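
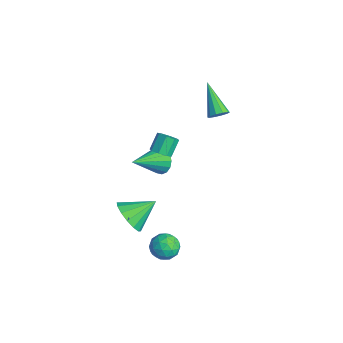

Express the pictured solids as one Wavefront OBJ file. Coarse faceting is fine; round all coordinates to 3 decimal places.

v -0.954 -1.392 -4.385
v 0.085 -1.254 -4.72
v -0.866 0.112 -3.495
v -0.233 -1 -5.118
v -0.744 -0.85 -5.32
v -1.311 -0.846 -5.271
v -1.783 -0.988 -4.985
v -2.032 -1.239 -4.539
v -1.992 -1.53 -4.051
v -1.674 -1.784 -3.653
v -1.163 -1.933 -3.451
v -0.596 -1.937 -3.5
v -0.124 -1.795 -3.786
v 0.125 -1.545 -4.232
v -1.405 3.857 2.082
v -1.082 3.566 2.496
v -3.075 3.903 3.418
v -1.031 3.93 2.546
v -1.124 4.266 2.419
v -1.323 4.446 2.163
v -1.554 4.401 1.876
v -1.727 4.148 1.668
v -1.778 3.784 1.618
v -1.685 3.448 1.745
v -1.486 3.268 2
v -1.255 3.313 2.287
v 2.044 -0.497 -3.306
v 2.62 0.011 -3.674
v 2.2 -1.411 -4.326
v 2.776 -0.903 -4.694
v 2.96 -1.294 -3.96
v 2.863 -0.729 -3.329
v 1.957 -0.671 -4.671
v 1.86 -0.106 -4.04
v 2.566 -0.096 -4.517
v 3.186 -0.481 -4.078
v 1.634 -0.919 -3.922
v 2.254 -1.304 -3.483
v 2.318 -0.163 -3.401
v 2.502 -1.237 -4.599
v 2.609 -1.467 -4.168
v 2.948 -1.168 -4.384
v 2.461 -0.598 -3.198
v 2.8 -0.299 -3.414
v 2.999 -1.066 -3.582
v 2.02 -1.101 -4.586
v 2.359 -0.802 -4.802
v 1.872 -0.232 -3.616
v 2.211 0.067 -3.832
v 1.821 -0.334 -4.418
v 2.625 0.073 -4.112
v 2.717 -0.464 -4.712
v 2.235 -0.328 -4.698
v 2.179 0.004 -4.328
v 2.99 -0.153 -3.854
v 3.081 -0.69 -4.453
v 3.189 -0.92 -4.022
v 3.133 -0.588 -3.651
v 2.958 -0.216 -4.349
v 1.739 -0.71 -3.547
v 1.83 -1.247 -4.146
v 1.687 -0.812 -4.349
v 1.631 -0.48 -3.978
v 2.103 -0.936 -3.288
v 2.195 -1.473 -3.888
v 2.641 -1.404 -3.672
v 2.585 -1.072 -3.302
v 1.862 -1.184 -3.651
v -0.924 0.411 0.499
v -0.364 0.54 0.703
v -0.796 1.139 1.506
v -1.356 1.009 1.301
v -0.516 0.851 0.39
v -0.948 1.449 1.192
v -0.907 0.904 0.14
v -1.339 1.502 0.943
v -1.308 0.668 0.101
v -1.74 1.267 0.903
v -1.484 0.281 0.294
v -1.916 0.88 1.097
v -1.332 -0.029 0.608
v -1.764 0.569 1.41
v -0.941 -0.082 0.857
v -1.373 0.516 1.66
v -0.54 0.153 0.897
v -0.972 0.752 1.699
v -4.056 1.626 -3.348
v -3.441 1.469 -3.986
v -3.644 -0.166 -2.512
v -3.218 1.666 -3.675
v -3.188 1.854 -3.288
v -3.356 1.989 -2.915
v -3.685 2.041 -2.642
v -4.098 1.998 -2.53
v -4.503 1.87 -2.606
v -4.804 1.686 -2.852
v -4.935 1.488 -3.211
v -4.864 1.321 -3.602
v -4.608 1.225 -3.935
v -4.226 1.22 -4.134
v -3.805 1.308 -4.152
f 2 1 4
f 2 4 3
f 4 1 5
f 4 5 3
f 5 1 6
f 5 6 3
f 6 1 7
f 6 7 3
f 7 1 8
f 7 8 3
f 8 1 9
f 8 9 3
f 9 1 10
f 9 10 3
f 10 1 11
f 10 11 3
f 11 1 12
f 11 12 3
f 12 1 13
f 12 13 3
f 13 1 14
f 13 14 3
f 14 1 2
f 14 2 3
f 16 15 18
f 16 18 17
f 18 15 19
f 18 19 17
f 19 15 20
f 19 20 17
f 20 15 21
f 20 21 17
f 21 15 22
f 21 22 17
f 22 15 23
f 22 23 17
f 23 15 24
f 23 24 17
f 24 15 25
f 24 25 17
f 25 15 26
f 25 26 17
f 26 15 16
f 26 16 17
f 27 64 43
f 64 38 67
f 43 67 32
f 64 67 43
f 27 43 39
f 43 32 44
f 39 44 28
f 43 44 39
f 27 39 48
f 39 28 49
f 48 49 34
f 39 49 48
f 27 48 60
f 48 34 63
f 60 63 37
f 48 63 60
f 27 60 64
f 60 37 68
f 64 68 38
f 60 68 64
f 28 44 55
f 44 32 58
f 55 58 36
f 44 58 55
f 32 67 45
f 67 38 66
f 45 66 31
f 67 66 45
f 38 68 65
f 68 37 61
f 65 61 29
f 68 61 65
f 37 63 62
f 63 34 50
f 62 50 33
f 63 50 62
f 34 49 54
f 49 28 51
f 54 51 35
f 49 51 54
f 30 56 42
f 56 36 57
f 42 57 31
f 56 57 42
f 30 42 40
f 42 31 41
f 40 41 29
f 42 41 40
f 30 40 47
f 40 29 46
f 47 46 33
f 40 46 47
f 30 47 52
f 47 33 53
f 52 53 35
f 47 53 52
f 30 52 56
f 52 35 59
f 56 59 36
f 52 59 56
f 31 57 45
f 57 36 58
f 45 58 32
f 57 58 45
f 29 41 65
f 41 31 66
f 65 66 38
f 41 66 65
f 33 46 62
f 46 29 61
f 62 61 37
f 46 61 62
f 35 53 54
f 53 33 50
f 54 50 34
f 53 50 54
f 36 59 55
f 59 35 51
f 55 51 28
f 59 51 55
f 70 69 73
f 70 73 71
f 71 73 74
f 71 74 72
f 73 69 75
f 73 75 74
f 74 75 76
f 74 76 72
f 75 69 77
f 75 77 76
f 76 77 78
f 76 78 72
f 77 69 79
f 77 79 78
f 78 79 80
f 78 80 72
f 79 69 81
f 79 81 80
f 80 81 82
f 80 82 72
f 81 69 83
f 81 83 82
f 82 83 84
f 82 84 72
f 83 69 85
f 83 85 84
f 84 85 86
f 84 86 72
f 85 69 70
f 85 70 86
f 86 70 71
f 86 71 72
f 88 87 90
f 88 90 89
f 90 87 91
f 90 91 89
f 91 87 92
f 91 92 89
f 92 87 93
f 92 93 89
f 93 87 94
f 93 94 89
f 94 87 95
f 94 95 89
f 95 87 96
f 95 96 89
f 96 87 97
f 96 97 89
f 97 87 98
f 97 98 89
f 98 87 99
f 98 99 89
f 99 87 100
f 99 100 89
f 100 87 101
f 100 101 89
f 101 87 88
f 101 88 89



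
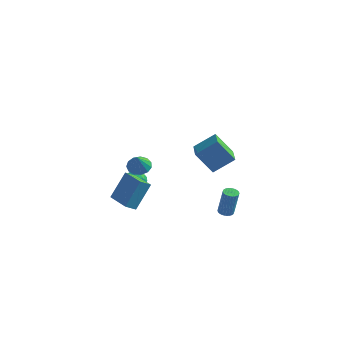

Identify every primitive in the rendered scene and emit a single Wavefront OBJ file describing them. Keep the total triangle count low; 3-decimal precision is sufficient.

v -3.338 1.639 -1.492
v -2.625 1.46 -1.78
v -3.062 0.901 -0.348
v -2.575 1.837 -1.549
v -2.768 2.151 -1.299
v -3.142 2.303 -1.111
v -3.578 2.244 -1.044
v -3.938 1.993 -1.119
v -4.107 1.63 -1.313
v -4.033 1.269 -1.563
v -3.737 1.027 -1.791
v -3.315 0.978 -1.924
v -2.9 1.14 -1.92
v 2.883 1.126 -3.575
v 3.372 1.155 -3.674
v 3.746 1.084 -1.843
v 3.257 1.054 -1.745
v 3.325 1.344 -3.657
v 3.7 1.272 -1.827
v 3.211 1.499 -3.628
v 3.585 1.428 -1.797
v 3.047 1.598 -3.591
v 3.421 1.526 -1.76
v 2.858 1.624 -3.551
v 3.232 1.553 -1.72
v 2.673 1.575 -3.515
v 3.047 1.504 -1.684
v 2.519 1.457 -3.488
v 2.893 1.386 -1.657
v 2.421 1.289 -3.475
v 2.795 1.218 -1.644
v 2.394 1.096 -3.477
v 2.768 1.025 -1.646
v 2.44 0.908 -3.493
v 2.815 0.836 -1.663
v 2.555 0.752 -3.523
v 2.929 0.681 -1.692
v 2.719 0.654 -3.56
v 3.093 0.582 -1.729
v 2.908 0.627 -3.6
v 3.282 0.556 -1.769
v 3.093 0.676 -3.636
v 3.467 0.605 -1.805
v 3.247 0.794 -3.663
v 3.621 0.723 -1.832
v 3.345 0.962 -3.676
v 3.719 0.891 -1.845
v 4.296 -3.442 2.522
v 3.309 -3.74 3.861
v 3.404 -1.923 2.203
v 2.418 -2.221 3.542
v 5.302 -2.659 3.438
v 4.316 -2.957 4.777
v 4.411 -1.14 3.119
v 3.424 -1.438 4.458
v -3.5 2.406 -3.82
v -3.177 1.961 -3.241
v -4.643 2.359 -3.219
v -4.32 1.914 -2.64
v -4.113 2.681 -2.716
v -3.406 2.711 -3.087
v -4.414 1.609 -3.373
v -3.707 1.639 -3.744
v -3.742 1.468 -2.964
v -3.556 2.131 -2.558
v -4.264 2.189 -3.902
v -4.078 2.852 -3.496
v -3.238 2.188 -3.583
v -4.582 2.132 -2.877
v -4.46 2.584 -2.921
v -4.27 2.322 -2.581
v -3.372 2.628 -3.493
v -3.183 2.366 -3.153
v -3.733 2.79 -2.844
v -4.637 1.954 -3.307
v -4.448 1.692 -2.967
v -3.55 1.998 -3.879
v -3.36 1.736 -3.539
v -4.087 1.53 -3.616
v -3.38 1.636 -3.08
v -4.052 1.608 -2.727
v -4.107 1.43 -3.158
v -3.692 1.447 -3.376
v -3.271 2.026 -2.842
v -3.943 1.998 -2.488
v -3.821 2.449 -2.533
v -3.405 2.466 -2.751
v -3.603 1.736 -2.679
v -3.877 2.322 -3.972
v -4.549 2.294 -3.618
v -4.415 1.854 -3.709
v -3.999 1.871 -3.927
v -3.768 2.712 -3.733
v -4.44 2.684 -3.38
v -4.128 2.873 -3.084
v -3.713 2.89 -3.302
v -4.217 2.584 -3.781
v -4.258 -0.332 -3.527
v -3.788 0.703 -1.761
v -3.848 0.228 -3.964
v -3.377 1.262 -2.199
v -2.603 -1.402 -3.341
v -2.132 -0.368 -1.576
v -2.192 -0.843 -3.779
v -1.722 0.192 -2.013
f 2 1 4
f 2 4 3
f 4 1 5
f 4 5 3
f 5 1 6
f 5 6 3
f 6 1 7
f 6 7 3
f 7 1 8
f 7 8 3
f 8 1 9
f 8 9 3
f 9 1 10
f 9 10 3
f 10 1 11
f 10 11 3
f 11 1 12
f 11 12 3
f 12 1 13
f 12 13 3
f 13 1 2
f 13 2 3
f 15 14 18
f 15 18 16
f 16 18 19
f 16 19 17
f 18 14 20
f 18 20 19
f 19 20 21
f 19 21 17
f 20 14 22
f 20 22 21
f 21 22 23
f 21 23 17
f 22 14 24
f 22 24 23
f 23 24 25
f 23 25 17
f 24 14 26
f 24 26 25
f 25 26 27
f 25 27 17
f 26 14 28
f 26 28 27
f 27 28 29
f 27 29 17
f 28 14 30
f 28 30 29
f 29 30 31
f 29 31 17
f 30 14 32
f 30 32 31
f 31 32 33
f 31 33 17
f 32 14 34
f 32 34 33
f 33 34 35
f 33 35 17
f 34 14 36
f 34 36 35
f 35 36 37
f 35 37 17
f 36 14 38
f 36 38 37
f 37 38 39
f 37 39 17
f 38 14 40
f 38 40 39
f 39 40 41
f 39 41 17
f 40 14 42
f 40 42 41
f 41 42 43
f 41 43 17
f 42 14 44
f 42 44 43
f 43 44 45
f 43 45 17
f 44 14 46
f 44 46 45
f 45 46 47
f 45 47 17
f 46 14 15
f 46 15 47
f 47 15 16
f 47 16 17
f 49 51 48
f 52 49 48
f 48 51 50
f 50 52 48
f 49 55 51
f 53 49 52
f 53 55 49
f 51 55 50
f 54 52 50
f 50 55 54
f 54 53 52
f 55 53 54
f 56 93 72
f 93 67 96
f 72 96 61
f 93 96 72
f 56 72 68
f 72 61 73
f 68 73 57
f 72 73 68
f 56 68 77
f 68 57 78
f 77 78 63
f 68 78 77
f 56 77 89
f 77 63 92
f 89 92 66
f 77 92 89
f 56 89 93
f 89 66 97
f 93 97 67
f 89 97 93
f 57 73 84
f 73 61 87
f 84 87 65
f 73 87 84
f 61 96 74
f 96 67 95
f 74 95 60
f 96 95 74
f 67 97 94
f 97 66 90
f 94 90 58
f 97 90 94
f 66 92 91
f 92 63 79
f 91 79 62
f 92 79 91
f 63 78 83
f 78 57 80
f 83 80 64
f 78 80 83
f 59 85 71
f 85 65 86
f 71 86 60
f 85 86 71
f 59 71 69
f 71 60 70
f 69 70 58
f 71 70 69
f 59 69 76
f 69 58 75
f 76 75 62
f 69 75 76
f 59 76 81
f 76 62 82
f 81 82 64
f 76 82 81
f 59 81 85
f 81 64 88
f 85 88 65
f 81 88 85
f 60 86 74
f 86 65 87
f 74 87 61
f 86 87 74
f 58 70 94
f 70 60 95
f 94 95 67
f 70 95 94
f 62 75 91
f 75 58 90
f 91 90 66
f 75 90 91
f 64 82 83
f 82 62 79
f 83 79 63
f 82 79 83
f 65 88 84
f 88 64 80
f 84 80 57
f 88 80 84
f 99 101 98
f 102 99 98
f 98 101 100
f 100 102 98
f 99 105 101
f 103 99 102
f 103 105 99
f 101 105 100
f 104 102 100
f 100 105 104
f 104 103 102
f 105 103 104



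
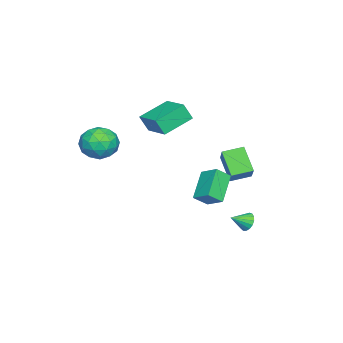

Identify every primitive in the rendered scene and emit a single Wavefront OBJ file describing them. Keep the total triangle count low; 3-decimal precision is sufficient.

v -3.807 2.173 -1.986
v -4.683 1.261 -0.581
v -4.528 3.292 -1.708
v -5.404 2.38 -0.304
v -2.416 2.76 -0.736
v -3.292 1.848 0.668
v -3.137 3.879 -0.459
v -4.013 2.967 0.946
v -1.993 3.908 -4.161
v -1.654 3.791 -4.75
v -1.287 3.132 -3.599
v -1.488 4.041 -4.612
v -1.439 4.261 -4.37
v -1.517 4.4 -4.081
v -1.703 4.426 -3.81
v -1.957 4.333 -3.619
v -2.218 4.143 -3.552
v -2.428 3.899 -3.625
v -2.539 3.657 -3.821
v -2.524 3.472 -4.094
v -2.388 3.387 -4.383
v -2.162 3.421 -4.621
v -1.896 3.567 -4.753
v -3.055 -0.924 3.394
v -2.867 -1.416 4.494
v -1.85 0.565 3.853
v -1.661 0.073 4.953
v -1.419 -2.013 2.627
v -1.23 -2.505 3.727
v -0.213 -0.524 3.086
v -0.025 -1.016 4.186
v 1.964 -2.562 2.393
v 2.616 -2.677 3.43
v 1.624 -4.523 2.39
v 2.276 -4.638 3.427
v 1.188 -4.064 3.444
v 1.398 -2.852 3.446
v 2.842 -4.348 2.374
v 3.052 -3.136 2.376
v 3.158 -3.781 3.418
v 2.136 -3.605 4.08
v 2.104 -3.595 1.74
v 1.082 -3.419 2.402
v 2.32 -2.447 2.912
v 1.92 -4.753 2.908
v 1.281 -4.415 2.918
v 1.664 -4.483 3.528
v 1.604 -2.55 2.921
v 1.987 -2.617 3.531
v 1.148 -3.433 3.539
v 2.253 -4.583 2.289
v 2.636 -4.65 2.899
v 2.576 -2.717 2.292
v 2.959 -2.785 2.902
v 3.092 -3.767 2.281
v 3.022 -3.163 3.515
v 2.822 -4.316 3.513
v 3.155 -4.146 2.894
v 3.278 -3.434 2.895
v 2.421 -3.06 3.903
v 2.221 -4.213 3.902
v 1.582 -3.875 3.912
v 1.705 -3.163 3.913
v 2.74 -3.709 3.896
v 2.019 -2.987 1.918
v 1.819 -4.14 1.917
v 2.535 -4.037 1.907
v 2.658 -3.325 1.908
v 1.418 -2.884 2.307
v 1.218 -4.037 2.305
v 0.962 -3.766 2.925
v 1.085 -3.054 2.926
v 1.5 -3.491 1.924
v -1.877 1.098 -0.477
v -1.438 2.186 0.172
v -2.48 1.768 -1.191
v -2.041 2.855 -0.543
v -0.219 1.205 -1.777
v 0.22 2.292 -1.129
v -0.822 1.874 -2.492
v -0.383 2.962 -1.843
f 2 4 1
f 5 2 1
f 1 4 3
f 3 5 1
f 2 8 4
f 6 2 5
f 6 8 2
f 4 8 3
f 7 5 3
f 3 8 7
f 7 6 5
f 8 6 7
f 10 9 12
f 10 12 11
f 12 9 13
f 12 13 11
f 13 9 14
f 13 14 11
f 14 9 15
f 14 15 11
f 15 9 16
f 15 16 11
f 16 9 17
f 16 17 11
f 17 9 18
f 17 18 11
f 18 9 19
f 18 19 11
f 19 9 20
f 19 20 11
f 20 9 21
f 20 21 11
f 21 9 22
f 21 22 11
f 22 9 23
f 22 23 11
f 23 9 10
f 23 10 11
f 25 27 24
f 28 25 24
f 24 27 26
f 26 28 24
f 25 31 27
f 29 25 28
f 29 31 25
f 27 31 26
f 30 28 26
f 26 31 30
f 30 29 28
f 31 29 30
f 32 69 48
f 69 43 72
f 48 72 37
f 69 72 48
f 32 48 44
f 48 37 49
f 44 49 33
f 48 49 44
f 32 44 53
f 44 33 54
f 53 54 39
f 44 54 53
f 32 53 65
f 53 39 68
f 65 68 42
f 53 68 65
f 32 65 69
f 65 42 73
f 69 73 43
f 65 73 69
f 33 49 60
f 49 37 63
f 60 63 41
f 49 63 60
f 37 72 50
f 72 43 71
f 50 71 36
f 72 71 50
f 43 73 70
f 73 42 66
f 70 66 34
f 73 66 70
f 42 68 67
f 68 39 55
f 67 55 38
f 68 55 67
f 39 54 59
f 54 33 56
f 59 56 40
f 54 56 59
f 35 61 47
f 61 41 62
f 47 62 36
f 61 62 47
f 35 47 45
f 47 36 46
f 45 46 34
f 47 46 45
f 35 45 52
f 45 34 51
f 52 51 38
f 45 51 52
f 35 52 57
f 52 38 58
f 57 58 40
f 52 58 57
f 35 57 61
f 57 40 64
f 61 64 41
f 57 64 61
f 36 62 50
f 62 41 63
f 50 63 37
f 62 63 50
f 34 46 70
f 46 36 71
f 70 71 43
f 46 71 70
f 38 51 67
f 51 34 66
f 67 66 42
f 51 66 67
f 40 58 59
f 58 38 55
f 59 55 39
f 58 55 59
f 41 64 60
f 64 40 56
f 60 56 33
f 64 56 60
f 75 77 74
f 78 75 74
f 74 77 76
f 76 78 74
f 75 81 77
f 79 75 78
f 79 81 75
f 77 81 76
f 80 78 76
f 76 81 80
f 80 79 78
f 81 79 80



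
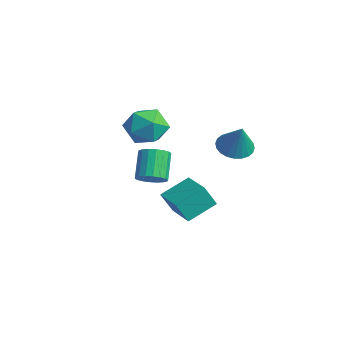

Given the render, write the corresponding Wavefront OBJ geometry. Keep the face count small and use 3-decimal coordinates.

v -0.99 1.089 -3.694
v -1.151 0.513 -2.529
v -1.006 2.605 -2.947
v -1.167 2.029 -1.782
v 0.707 1.011 -3.498
v 0.546 0.435 -2.333
v 0.691 2.527 -2.751
v 0.53 1.951 -1.586
v -0.279 0.104 3.02
v 0.323 -0.321 2.128
v 0.057 -1.459 3.992
v 0.659 -1.884 3.1
v 1.075 -0.99 3.706
v 0.867 -0.024 3.105
v -0.487 -1.756 3.015
v -0.695 -0.79 2.414
v 0.195 -1.47 2.125
v 1.16 -0.997 2.552
v -0.78 -0.783 3.568
v 0.185 -0.31 3.995
v -1.531 0.244 -1.603
v -0.88 0.366 -1.173
v -1.797 1.019 0.033
v -2.449 0.896 -0.397
v -0.909 0.664 -1.357
v -1.827 1.317 -0.151
v -1.062 0.879 -1.59
v -1.98 1.532 -0.384
v -1.308 0.968 -1.825
v -2.226 1.621 -0.619
v -1.598 0.914 -2.016
v -2.516 1.566 -0.811
v -1.874 0.726 -2.126
v -2.792 1.379 -0.92
v -2.083 0.443 -2.131
v -3.001 1.096 -0.926
v -2.183 0.121 -2.033
v -3.1 0.774 -0.827
v -2.153 -0.177 -1.849
v -3.071 0.476 -0.643
v -2 -0.392 -1.616
v -2.918 0.261 -0.41
v -1.754 -0.481 -1.381
v -2.672 0.172 -0.175
v -1.464 -0.426 -1.189
v -2.382 0.226 0.016
v -1.188 -0.239 -1.08
v -2.106 0.414 0.126
v -0.979 0.044 -1.074
v -1.897 0.697 0.131
v 3.182 2.017 2.487
v 3.668 1.328 2.202
v 3.938 1.943 3.953
v 3.87 1.595 2.112
v 3.967 1.927 2.078
v 3.945 2.272 2.107
v 3.807 2.579 2.194
v 3.574 2.8 2.325
v 3.281 2.901 2.481
v 2.973 2.869 2.638
v 2.697 2.706 2.772
v 2.495 2.439 2.863
v 2.397 2.107 2.897
v 2.419 1.762 2.868
v 2.558 1.455 2.781
v 2.791 1.234 2.65
v 3.084 1.132 2.494
v 3.392 1.165 2.337
f 2 4 1
f 5 2 1
f 1 4 3
f 3 5 1
f 2 8 4
f 6 2 5
f 6 8 2
f 4 8 3
f 7 5 3
f 3 8 7
f 7 6 5
f 8 6 7
f 9 20 14
f 9 14 10
f 9 10 16
f 9 16 19
f 9 19 20
f 10 14 18
f 14 20 13
f 20 19 11
f 19 16 15
f 16 10 17
f 12 18 13
f 12 13 11
f 12 11 15
f 12 15 17
f 12 17 18
f 13 18 14
f 11 13 20
f 15 11 19
f 17 15 16
f 18 17 10
f 22 21 25
f 22 25 23
f 23 25 26
f 23 26 24
f 25 21 27
f 25 27 26
f 26 27 28
f 26 28 24
f 27 21 29
f 27 29 28
f 28 29 30
f 28 30 24
f 29 21 31
f 29 31 30
f 30 31 32
f 30 32 24
f 31 21 33
f 31 33 32
f 32 33 34
f 32 34 24
f 33 21 35
f 33 35 34
f 34 35 36
f 34 36 24
f 35 21 37
f 35 37 36
f 36 37 38
f 36 38 24
f 37 21 39
f 37 39 38
f 38 39 40
f 38 40 24
f 39 21 41
f 39 41 40
f 40 41 42
f 40 42 24
f 41 21 43
f 41 43 42
f 42 43 44
f 42 44 24
f 43 21 45
f 43 45 44
f 44 45 46
f 44 46 24
f 45 21 47
f 45 47 46
f 46 47 48
f 46 48 24
f 47 21 49
f 47 49 48
f 48 49 50
f 48 50 24
f 49 21 22
f 49 22 50
f 50 22 23
f 50 23 24
f 52 51 54
f 52 54 53
f 54 51 55
f 54 55 53
f 55 51 56
f 55 56 53
f 56 51 57
f 56 57 53
f 57 51 58
f 57 58 53
f 58 51 59
f 58 59 53
f 59 51 60
f 59 60 53
f 60 51 61
f 60 61 53
f 61 51 62
f 61 62 53
f 62 51 63
f 62 63 53
f 63 51 64
f 63 64 53
f 64 51 65
f 64 65 53
f 65 51 66
f 65 66 53
f 66 51 67
f 66 67 53
f 67 51 68
f 67 68 53
f 68 51 52
f 68 52 53



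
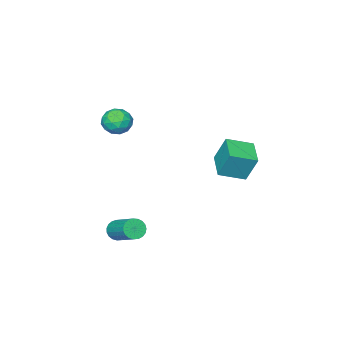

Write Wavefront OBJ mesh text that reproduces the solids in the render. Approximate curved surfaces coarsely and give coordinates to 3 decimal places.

v -2.943 0.229 -0.804
v -3.163 0.905 0.838
v -4.24 1.084 -1.33
v -4.46 1.76 0.313
v -1.9 1.56 -1.213
v -2.12 2.236 0.43
v -3.197 2.415 -1.738
v -3.417 3.091 -0.096
v 1.618 -1.579 3.601
v 2.025 -0.926 3.107
v 2.775 -2.474 3.373
v 3.182 -1.821 2.879
v 3.081 -1.714 3.782
v 2.365 -1.162 3.923
v 2.435 -2.238 2.557
v 1.719 -1.686 2.698
v 2.53 -1.334 2.462
v 2.929 -1.01 3.218
v 1.871 -2.39 3.262
v 2.27 -2.066 4.018
v 1.72 -1.174 3.374
v 3.08 -2.226 3.106
v 3.02 -2.163 3.637
v 3.26 -1.779 3.346
v 1.92 -1.313 3.853
v 2.159 -0.929 3.563
v 2.78 -1.392 3.96
v 2.641 -2.471 2.917
v 2.88 -2.087 2.627
v 1.54 -1.621 3.134
v 1.78 -1.237 2.843
v 2.02 -2.008 2.52
v 2.256 -1.03 2.704
v 2.936 -1.556 2.57
v 2.497 -1.801 2.381
v 2.076 -1.476 2.464
v 2.491 -0.84 3.149
v 3.171 -1.365 3.015
v 3.111 -1.303 3.546
v 2.691 -0.978 3.628
v 2.787 -1.079 2.77
v 1.629 -2.035 3.465
v 2.309 -2.56 3.331
v 2.109 -2.422 2.852
v 1.689 -2.097 2.934
v 1.864 -1.844 3.91
v 2.544 -2.37 3.776
v 2.724 -1.924 4.016
v 2.303 -1.599 4.099
v 2.013 -2.321 3.71
v 3.394 -0.645 -4.288
v 3.92 -0.509 -4.698
v 4.271 1.201 -3.681
v 3.746 1.065 -3.272
v 3.705 -0.384 -4.834
v 4.057 1.325 -3.817
v 3.437 -0.304 -4.876
v 3.789 1.405 -3.859
v 3.162 -0.283 -4.815
v 3.513 1.426 -3.799
v 2.926 -0.325 -4.664
v 3.278 1.385 -3.647
v 2.772 -0.422 -4.448
v 3.123 1.288 -3.431
v 2.725 -0.557 -4.204
v 3.077 1.152 -3.187
v 2.794 -0.708 -3.975
v 3.146 1.002 -2.958
v 2.967 -0.847 -3.8
v 3.318 0.862 -2.783
v 3.213 -0.952 -3.709
v 3.565 0.758 -2.692
v 3.491 -1.003 -3.719
v 3.843 0.706 -2.702
v 3.752 -0.993 -3.827
v 4.104 0.717 -2.81
v 3.951 -0.922 -4.015
v 4.303 0.787 -2.998
v 4.054 -0.803 -4.25
v 4.406 0.906 -3.233
v 4.043 -0.657 -4.492
v 4.395 1.052 -3.475
f 2 4 1
f 5 2 1
f 1 4 3
f 3 5 1
f 2 8 4
f 6 2 5
f 6 8 2
f 4 8 3
f 7 5 3
f 3 8 7
f 7 6 5
f 8 6 7
f 9 46 25
f 46 20 49
f 25 49 14
f 46 49 25
f 9 25 21
f 25 14 26
f 21 26 10
f 25 26 21
f 9 21 30
f 21 10 31
f 30 31 16
f 21 31 30
f 9 30 42
f 30 16 45
f 42 45 19
f 30 45 42
f 9 42 46
f 42 19 50
f 46 50 20
f 42 50 46
f 10 26 37
f 26 14 40
f 37 40 18
f 26 40 37
f 14 49 27
f 49 20 48
f 27 48 13
f 49 48 27
f 20 50 47
f 50 19 43
f 47 43 11
f 50 43 47
f 19 45 44
f 45 16 32
f 44 32 15
f 45 32 44
f 16 31 36
f 31 10 33
f 36 33 17
f 31 33 36
f 12 38 24
f 38 18 39
f 24 39 13
f 38 39 24
f 12 24 22
f 24 13 23
f 22 23 11
f 24 23 22
f 12 22 29
f 22 11 28
f 29 28 15
f 22 28 29
f 12 29 34
f 29 15 35
f 34 35 17
f 29 35 34
f 12 34 38
f 34 17 41
f 38 41 18
f 34 41 38
f 13 39 27
f 39 18 40
f 27 40 14
f 39 40 27
f 11 23 47
f 23 13 48
f 47 48 20
f 23 48 47
f 15 28 44
f 28 11 43
f 44 43 19
f 28 43 44
f 17 35 36
f 35 15 32
f 36 32 16
f 35 32 36
f 18 41 37
f 41 17 33
f 37 33 10
f 41 33 37
f 52 51 55
f 52 55 53
f 53 55 56
f 53 56 54
f 55 51 57
f 55 57 56
f 56 57 58
f 56 58 54
f 57 51 59
f 57 59 58
f 58 59 60
f 58 60 54
f 59 51 61
f 59 61 60
f 60 61 62
f 60 62 54
f 61 51 63
f 61 63 62
f 62 63 64
f 62 64 54
f 63 51 65
f 63 65 64
f 64 65 66
f 64 66 54
f 65 51 67
f 65 67 66
f 66 67 68
f 66 68 54
f 67 51 69
f 67 69 68
f 68 69 70
f 68 70 54
f 69 51 71
f 69 71 70
f 70 71 72
f 70 72 54
f 71 51 73
f 71 73 72
f 72 73 74
f 72 74 54
f 73 51 75
f 73 75 74
f 74 75 76
f 74 76 54
f 75 51 77
f 75 77 76
f 76 77 78
f 76 78 54
f 77 51 79
f 77 79 78
f 78 79 80
f 78 80 54
f 79 51 81
f 79 81 80
f 80 81 82
f 80 82 54
f 81 51 52
f 81 52 82
f 82 52 53
f 82 53 54



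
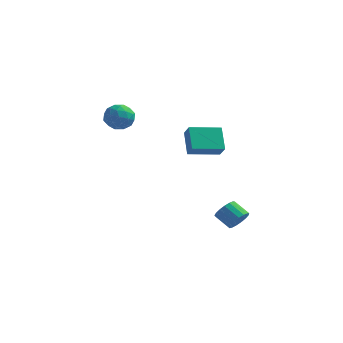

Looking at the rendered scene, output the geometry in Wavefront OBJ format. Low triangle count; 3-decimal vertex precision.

v 1.965 0.77 0.981
v 1.361 1.586 2.071
v 3.188 1.921 0.797
v 2.584 2.737 1.887
v 2.456 0.343 1.573
v 1.852 1.159 2.663
v 3.679 1.494 1.389
v 3.075 2.31 2.479
v 3.701 3.116 -4.135
v 4.105 3.234 -3.576
v 3.223 3.361 -2.965
v 2.819 3.244 -3.525
v 4.058 3.539 -3.706
v 3.176 3.666 -3.096
v 3.93 3.747 -3.935
v 3.048 3.874 -3.325
v 3.749 3.811 -4.21
v 2.867 3.938 -3.6
v 3.557 3.715 -4.468
v 2.675 3.842 -3.857
v 3.398 3.483 -4.649
v 2.516 3.61 -4.039
v 3.309 3.166 -4.713
v 2.427 3.293 -4.102
v 3.309 2.838 -4.644
v 2.427 2.966 -4.034
v 3.399 2.574 -4.459
v 2.517 2.701 -3.849
v 3.558 2.434 -4.199
v 2.676 2.561 -3.589
v 3.75 2.45 -3.925
v 2.868 2.578 -3.315
v 3.931 2.619 -3.699
v 3.049 2.746 -3.089
v 4.059 2.902 -3.573
v 3.177 3.029 -2.963
v -2.574 0.633 2.601
v -1.979 1.176 2.295
v -1.661 0.164 3.545
v -1.066 0.707 3.239
v -1.752 1.013 3.662
v -2.316 1.303 3.078
v -1.324 0.037 2.762
v -1.888 0.327 2.178
v -1.206 0.807 2.394
v -1.47 1.411 2.95
v -2.17 -0.071 2.89
v -2.434 0.533 3.446
v -2.357 0.946 2.365
v -1.283 0.394 3.475
v -1.687 0.574 3.723
v -1.337 0.893 3.543
v -2.555 1.021 2.825
v -2.205 1.34 2.645
v -2.072 1.244 3.449
v -1.435 0 3.195
v -1.085 0.319 3.015
v -2.303 0.447 2.297
v -1.953 0.766 2.117
v -1.568 0.096 2.391
v -1.552 1.048 2.244
v -1.016 0.772 2.799
v -1.167 0.378 2.518
v -1.499 0.549 2.175
v -1.708 1.403 2.57
v -1.171 1.127 3.125
v -1.574 1.307 3.374
v -1.906 1.478 3.03
v -1.253 1.186 2.629
v -2.469 0.213 2.715
v -1.932 -0.063 3.27
v -1.734 -0.138 2.81
v -2.066 0.033 2.466
v -2.624 0.568 3.041
v -2.088 0.292 3.596
v -2.141 0.791 3.665
v -2.473 0.962 3.322
v -2.387 0.154 3.211
f 2 4 1
f 5 2 1
f 1 4 3
f 3 5 1
f 2 8 4
f 6 2 5
f 6 8 2
f 4 8 3
f 7 5 3
f 3 8 7
f 7 6 5
f 8 6 7
f 10 9 13
f 10 13 11
f 11 13 14
f 11 14 12
f 13 9 15
f 13 15 14
f 14 15 16
f 14 16 12
f 15 9 17
f 15 17 16
f 16 17 18
f 16 18 12
f 17 9 19
f 17 19 18
f 18 19 20
f 18 20 12
f 19 9 21
f 19 21 20
f 20 21 22
f 20 22 12
f 21 9 23
f 21 23 22
f 22 23 24
f 22 24 12
f 23 9 25
f 23 25 24
f 24 25 26
f 24 26 12
f 25 9 27
f 25 27 26
f 26 27 28
f 26 28 12
f 27 9 29
f 27 29 28
f 28 29 30
f 28 30 12
f 29 9 31
f 29 31 30
f 30 31 32
f 30 32 12
f 31 9 33
f 31 33 32
f 32 33 34
f 32 34 12
f 33 9 35
f 33 35 34
f 34 35 36
f 34 36 12
f 35 9 10
f 35 10 36
f 36 10 11
f 36 11 12
f 37 74 53
f 74 48 77
f 53 77 42
f 74 77 53
f 37 53 49
f 53 42 54
f 49 54 38
f 53 54 49
f 37 49 58
f 49 38 59
f 58 59 44
f 49 59 58
f 37 58 70
f 58 44 73
f 70 73 47
f 58 73 70
f 37 70 74
f 70 47 78
f 74 78 48
f 70 78 74
f 38 54 65
f 54 42 68
f 65 68 46
f 54 68 65
f 42 77 55
f 77 48 76
f 55 76 41
f 77 76 55
f 48 78 75
f 78 47 71
f 75 71 39
f 78 71 75
f 47 73 72
f 73 44 60
f 72 60 43
f 73 60 72
f 44 59 64
f 59 38 61
f 64 61 45
f 59 61 64
f 40 66 52
f 66 46 67
f 52 67 41
f 66 67 52
f 40 52 50
f 52 41 51
f 50 51 39
f 52 51 50
f 40 50 57
f 50 39 56
f 57 56 43
f 50 56 57
f 40 57 62
f 57 43 63
f 62 63 45
f 57 63 62
f 40 62 66
f 62 45 69
f 66 69 46
f 62 69 66
f 41 67 55
f 67 46 68
f 55 68 42
f 67 68 55
f 39 51 75
f 51 41 76
f 75 76 48
f 51 76 75
f 43 56 72
f 56 39 71
f 72 71 47
f 56 71 72
f 45 63 64
f 63 43 60
f 64 60 44
f 63 60 64
f 46 69 65
f 69 45 61
f 65 61 38
f 69 61 65



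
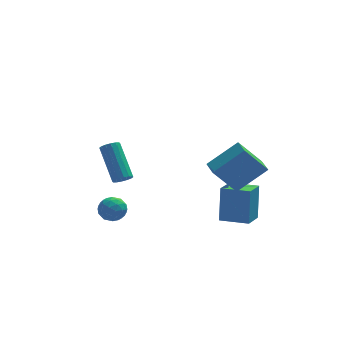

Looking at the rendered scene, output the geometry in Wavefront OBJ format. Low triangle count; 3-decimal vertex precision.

v 1.199 -3.066 -3.452
v 1.319 -2.556 -1.72
v 1.766 -2.019 -3.8
v 1.886 -1.509 -2.068
v 2.414 -3.691 -3.352
v 2.534 -3.181 -1.62
v 2.981 -2.644 -3.7
v 3.101 -2.134 -1.968
v 0.728 -4.17 0.339
v 2.115 -3.945 1.464
v 0.6 -3.239 0.31
v 1.988 -3.014 1.435
v 1.792 -4.066 -0.995
v 3.18 -3.841 0.13
v 1.665 -3.135 -1.024
v 3.052 -2.91 0.101
v -3.383 -0.152 -4.134
v -2.849 -0.572 -4.357
v -3.711 -0.968 -3.383
v -3.177 -1.388 -3.606
v -3.033 -0.793 -3.237
v -2.83 -0.289 -3.701
v -3.73 -1.251 -4.039
v -3.527 -0.747 -4.503
v -3.063 -1.252 -4.298
v -2.633 -0.968 -3.802
v -3.927 -0.572 -3.938
v -3.497 -0.288 -3.442
v -3.087 -0.291 -4.312
v -3.473 -1.249 -3.428
v -3.388 -0.9 -3.211
v -3.075 -1.147 -3.342
v -3.076 -0.124 -3.926
v -2.762 -0.371 -4.057
v -2.871 -0.5 -3.399
v -3.798 -1.169 -3.683
v -3.484 -1.416 -3.814
v -3.485 -0.393 -4.398
v -3.172 -0.64 -4.529
v -3.689 -1.04 -4.341
v -2.899 -0.937 -4.408
v -3.092 -1.416 -3.966
v -3.417 -1.336 -4.221
v -3.298 -1.04 -4.494
v -2.646 -0.77 -4.117
v -2.839 -1.25 -3.675
v -2.755 -0.9 -3.458
v -2.635 -0.604 -3.731
v -2.772 -1.17 -4.082
v -3.721 -0.29 -4.065
v -3.914 -0.77 -3.623
v -3.925 -0.936 -4.009
v -3.805 -0.64 -4.282
v -3.468 -0.124 -3.774
v -3.661 -0.603 -3.332
v -3.262 -0.5 -3.246
v -3.143 -0.204 -3.519
v -3.788 -0.37 -3.658
v -2.589 1.535 -3.417
v -2.332 1.273 -3.077
v -2.793 2.703 -1.624
v -3.051 2.965 -1.963
v -2.159 1.435 -3.182
v -2.621 2.865 -1.729
v -2.102 1.624 -3.349
v -2.563 3.054 -1.896
v -2.175 1.789 -3.535
v -2.636 3.219 -2.082
v -2.359 1.886 -3.689
v -2.821 3.316 -2.236
v -2.605 1.889 -3.77
v -3.066 3.319 -2.316
v -2.847 1.797 -3.756
v -3.308 3.227 -2.303
v -3.019 1.635 -3.651
v -3.481 3.065 -2.198
v -3.077 1.446 -3.484
v -3.538 2.876 -2.031
v -3.004 1.281 -3.298
v -3.465 2.711 -1.845
v -2.819 1.184 -3.144
v -3.281 2.614 -1.691
v -2.574 1.181 -3.064
v -3.035 2.611 -1.61
f 2 4 1
f 5 2 1
f 1 4 3
f 3 5 1
f 2 8 4
f 6 2 5
f 6 8 2
f 4 8 3
f 7 5 3
f 3 8 7
f 7 6 5
f 8 6 7
f 10 12 9
f 13 10 9
f 9 12 11
f 11 13 9
f 10 16 12
f 14 10 13
f 14 16 10
f 12 16 11
f 15 13 11
f 11 16 15
f 15 14 13
f 16 14 15
f 17 54 33
f 54 28 57
f 33 57 22
f 54 57 33
f 17 33 29
f 33 22 34
f 29 34 18
f 33 34 29
f 17 29 38
f 29 18 39
f 38 39 24
f 29 39 38
f 17 38 50
f 38 24 53
f 50 53 27
f 38 53 50
f 17 50 54
f 50 27 58
f 54 58 28
f 50 58 54
f 18 34 45
f 34 22 48
f 45 48 26
f 34 48 45
f 22 57 35
f 57 28 56
f 35 56 21
f 57 56 35
f 28 58 55
f 58 27 51
f 55 51 19
f 58 51 55
f 27 53 52
f 53 24 40
f 52 40 23
f 53 40 52
f 24 39 44
f 39 18 41
f 44 41 25
f 39 41 44
f 20 46 32
f 46 26 47
f 32 47 21
f 46 47 32
f 20 32 30
f 32 21 31
f 30 31 19
f 32 31 30
f 20 30 37
f 30 19 36
f 37 36 23
f 30 36 37
f 20 37 42
f 37 23 43
f 42 43 25
f 37 43 42
f 20 42 46
f 42 25 49
f 46 49 26
f 42 49 46
f 21 47 35
f 47 26 48
f 35 48 22
f 47 48 35
f 19 31 55
f 31 21 56
f 55 56 28
f 31 56 55
f 23 36 52
f 36 19 51
f 52 51 27
f 36 51 52
f 25 43 44
f 43 23 40
f 44 40 24
f 43 40 44
f 26 49 45
f 49 25 41
f 45 41 18
f 49 41 45
f 60 59 63
f 60 63 61
f 61 63 64
f 61 64 62
f 63 59 65
f 63 65 64
f 64 65 66
f 64 66 62
f 65 59 67
f 65 67 66
f 66 67 68
f 66 68 62
f 67 59 69
f 67 69 68
f 68 69 70
f 68 70 62
f 69 59 71
f 69 71 70
f 70 71 72
f 70 72 62
f 71 59 73
f 71 73 72
f 72 73 74
f 72 74 62
f 73 59 75
f 73 75 74
f 74 75 76
f 74 76 62
f 75 59 77
f 75 77 76
f 76 77 78
f 76 78 62
f 77 59 79
f 77 79 78
f 78 79 80
f 78 80 62
f 79 59 81
f 79 81 80
f 80 81 82
f 80 82 62
f 81 59 83
f 81 83 82
f 82 83 84
f 82 84 62
f 83 59 60
f 83 60 84
f 84 60 61
f 84 61 62



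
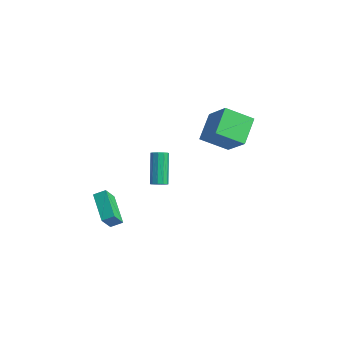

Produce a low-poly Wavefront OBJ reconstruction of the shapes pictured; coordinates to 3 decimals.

v -3.399 -4.12 -2.26
v -3.061 -3.489 -1.903
v -3.788 -3.399 -3.164
v -3.451 -2.769 -2.807
v -1.549 -4.491 -3.353
v -1.212 -3.861 -2.996
v -1.939 -3.771 -4.257
v -1.601 -3.14 -3.9
v -2.736 4.868 1.522
v -3.334 3.311 2.493
v -1.063 4.983 2.736
v -1.661 3.425 3.707
v -1.719 3.675 0.233
v -2.317 2.117 1.204
v -0.046 3.789 1.447
v -0.644 2.232 2.418
v 0.079 -1.719 -0.334
v 0.531 -1.698 -0.099
v -0.467 -1.139 1.769
v -0.919 -1.161 1.534
v 0.469 -1.413 -0.217
v -0.528 -0.854 1.651
v 0.258 -1.244 -0.38
v -0.739 -0.685 1.488
v -0.021 -1.258 -0.526
v -1.019 -0.699 1.342
v -0.262 -1.447 -0.598
v -1.26 -0.888 1.27
v -0.373 -1.741 -0.569
v -1.371 -1.182 1.299
v -0.312 -2.026 -0.451
v -1.309 -1.467 1.417
v -0.101 -2.195 -0.288
v -1.098 -1.636 1.58
v 0.179 -2.181 -0.142
v -0.819 -1.622 1.726
v 0.42 -1.992 -0.07
v -0.578 -1.433 1.798
f 2 4 1
f 5 2 1
f 1 4 3
f 3 5 1
f 2 8 4
f 6 2 5
f 6 8 2
f 4 8 3
f 7 5 3
f 3 8 7
f 7 6 5
f 8 6 7
f 10 12 9
f 13 10 9
f 9 12 11
f 11 13 9
f 10 16 12
f 14 10 13
f 14 16 10
f 12 16 11
f 15 13 11
f 11 16 15
f 15 14 13
f 16 14 15
f 18 17 21
f 18 21 19
f 19 21 22
f 19 22 20
f 21 17 23
f 21 23 22
f 22 23 24
f 22 24 20
f 23 17 25
f 23 25 24
f 24 25 26
f 24 26 20
f 25 17 27
f 25 27 26
f 26 27 28
f 26 28 20
f 27 17 29
f 27 29 28
f 28 29 30
f 28 30 20
f 29 17 31
f 29 31 30
f 30 31 32
f 30 32 20
f 31 17 33
f 31 33 32
f 32 33 34
f 32 34 20
f 33 17 35
f 33 35 34
f 34 35 36
f 34 36 20
f 35 17 37
f 35 37 36
f 36 37 38
f 36 38 20
f 37 17 18
f 37 18 38
f 38 18 19
f 38 19 20



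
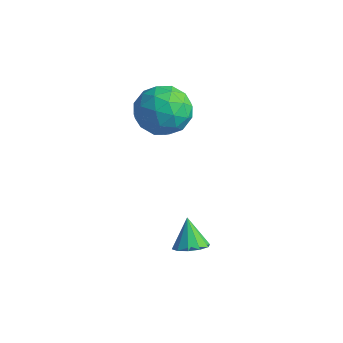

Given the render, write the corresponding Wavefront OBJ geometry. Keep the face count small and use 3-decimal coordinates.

v -0.648 -0.092 3.087
v 0.388 -0.08 2.526
v -1.268 -1.46 1.914
v -0.232 -1.448 1.353
v -0.299 -1.856 2.455
v 0.084 -1.011 3.18
v -0.964 -0.529 1.26
v -0.581 0.316 1.985
v 0.192 -0.35 1.396
v 0.603 -1.17 2.135
v -1.483 -0.37 2.305
v -1.072 -1.19 3.044
v -0.076 0.034 2.91
v -0.804 -1.574 1.53
v -0.844 -1.814 2.178
v -0.235 -1.807 1.848
v -0.254 -0.513 3.294
v 0.354 -0.506 2.964
v -0.049 -1.55 2.923
v -1.234 -1.034 1.476
v -0.626 -1.027 1.146
v -0.645 0.267 2.592
v -0.036 0.274 2.262
v -0.831 0.01 1.517
v 0.418 -0.118 1.916
v 0.054 -0.921 1.226
v -0.376 -0.382 1.171
v -0.151 0.115 1.598
v 0.659 -0.6 2.35
v 0.295 -1.403 1.66
v 0.256 -1.643 2.308
v 0.481 -1.147 2.735
v 0.544 -0.758 1.686
v -1.175 -0.137 2.78
v -1.539 -0.94 2.09
v -1.361 -0.393 1.705
v -1.136 0.103 2.132
v -0.934 -0.619 3.214
v -1.298 -1.422 2.524
v -0.729 -1.655 2.842
v -0.504 -1.158 3.269
v -1.424 -0.782 2.754
v 2.797 -2.66 -2.456
v 3.132 -3.155 -2.092
v 2.223 -2.26 -1.384
v 3.379 -2.799 -2.093
v 3.403 -2.39 -2.232
v 3.196 -2.085 -2.457
v 2.836 -1.998 -2.682
v 2.461 -2.165 -2.82
v 2.215 -2.521 -2.819
v 2.191 -2.929 -2.68
v 2.398 -3.235 -2.455
v 2.758 -3.321 -2.23
f 1 38 17
f 38 12 41
f 17 41 6
f 38 41 17
f 1 17 13
f 17 6 18
f 13 18 2
f 17 18 13
f 1 13 22
f 13 2 23
f 22 23 8
f 13 23 22
f 1 22 34
f 22 8 37
f 34 37 11
f 22 37 34
f 1 34 38
f 34 11 42
f 38 42 12
f 34 42 38
f 2 18 29
f 18 6 32
f 29 32 10
f 18 32 29
f 6 41 19
f 41 12 40
f 19 40 5
f 41 40 19
f 12 42 39
f 42 11 35
f 39 35 3
f 42 35 39
f 11 37 36
f 37 8 24
f 36 24 7
f 37 24 36
f 8 23 28
f 23 2 25
f 28 25 9
f 23 25 28
f 4 30 16
f 30 10 31
f 16 31 5
f 30 31 16
f 4 16 14
f 16 5 15
f 14 15 3
f 16 15 14
f 4 14 21
f 14 3 20
f 21 20 7
f 14 20 21
f 4 21 26
f 21 7 27
f 26 27 9
f 21 27 26
f 4 26 30
f 26 9 33
f 30 33 10
f 26 33 30
f 5 31 19
f 31 10 32
f 19 32 6
f 31 32 19
f 3 15 39
f 15 5 40
f 39 40 12
f 15 40 39
f 7 20 36
f 20 3 35
f 36 35 11
f 20 35 36
f 9 27 28
f 27 7 24
f 28 24 8
f 27 24 28
f 10 33 29
f 33 9 25
f 29 25 2
f 33 25 29
f 44 43 46
f 44 46 45
f 46 43 47
f 46 47 45
f 47 43 48
f 47 48 45
f 48 43 49
f 48 49 45
f 49 43 50
f 49 50 45
f 50 43 51
f 50 51 45
f 51 43 52
f 51 52 45
f 52 43 53
f 52 53 45
f 53 43 54
f 53 54 45
f 54 43 44
f 54 44 45



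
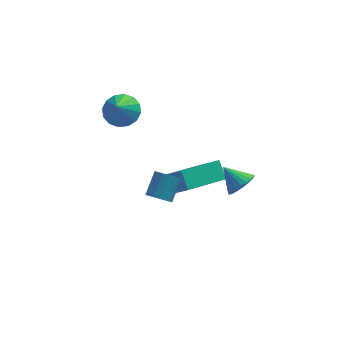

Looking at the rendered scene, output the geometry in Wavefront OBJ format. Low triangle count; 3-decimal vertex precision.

v 3.037 -1.99 3.354
v 3.509 -1.469 3.456
v 2.303 -1.47 4.086
v 3.353 -1.367 3.228
v 3.142 -1.372 3.02
v 2.914 -1.484 2.871
v 2.707 -1.684 2.805
v 2.556 -1.937 2.834
v 2.489 -2.198 2.953
v 2.517 -2.424 3.141
v 2.635 -2.575 3.366
v 2.822 -2.625 3.589
v 3.046 -2.565 3.771
v 3.269 -2.405 3.881
v 3.452 -2.174 3.9
v 3.563 -1.911 3.825
v 3.583 -1.662 3.668
v 0.015 0.925 -0.289
v 0.943 -0.022 1.043
v -0.269 1.603 0.39
v 0.66 0.655 1.722
v 1.7 2.025 -0.682
v 2.629 1.077 0.65
v 1.417 2.702 -0.003
v 2.345 1.755 1.329
v -0.328 -0.445 0.917
v -0.108 -0.117 0.465
v 0.308 0.713 1.272
v 0.088 0.385 1.723
v -0.355 -0.021 0.494
v 0.061 0.81 1.3
v -0.597 -0.008 0.606
v -0.181 0.822 1.412
v -0.786 -0.082 0.779
v -0.37 0.748 1.586
v -0.884 -0.228 0.98
v -0.468 0.602 1.787
v -0.872 -0.417 1.169
v -0.456 0.413 1.975
v -0.752 -0.612 1.307
v -0.336 0.219 2.114
v -0.548 -0.773 1.368
v -0.132 0.057 2.175
v -0.301 -0.87 1.34
v 0.115 -0.039 2.146
v -0.059 -0.882 1.228
v 0.357 -0.052 2.034
v 0.13 -0.808 1.054
v 0.546 0.022 1.861
v 0.228 -0.662 0.853
v 0.644 0.168 1.66
v 0.216 -0.473 0.665
v 0.632 0.357 1.471
v 0.096 -0.279 0.526
v 0.512 0.552 1.333
v -1.831 3.88 2.976
v -1.275 4.345 3.457
v -2.049 3.08 4.004
v -1.676 4.539 3.522
v -2.118 4.556 3.441
v -2.484 4.392 3.236
v -2.675 4.091 2.961
v -2.639 3.733 2.69
v -2.387 3.414 2.496
v -1.986 3.22 2.43
v -1.543 3.203 2.511
v -1.177 3.367 2.717
v -0.987 3.668 2.992
v -1.022 4.027 3.262
f 2 1 4
f 2 4 3
f 4 1 5
f 4 5 3
f 5 1 6
f 5 6 3
f 6 1 7
f 6 7 3
f 7 1 8
f 7 8 3
f 8 1 9
f 8 9 3
f 9 1 10
f 9 10 3
f 10 1 11
f 10 11 3
f 11 1 12
f 11 12 3
f 12 1 13
f 12 13 3
f 13 1 14
f 13 14 3
f 14 1 15
f 14 15 3
f 15 1 16
f 15 16 3
f 16 1 17
f 16 17 3
f 17 1 2
f 17 2 3
f 19 21 18
f 22 19 18
f 18 21 20
f 20 22 18
f 19 25 21
f 23 19 22
f 23 25 19
f 21 25 20
f 24 22 20
f 20 25 24
f 24 23 22
f 25 23 24
f 27 26 30
f 27 30 28
f 28 30 31
f 28 31 29
f 30 26 32
f 30 32 31
f 31 32 33
f 31 33 29
f 32 26 34
f 32 34 33
f 33 34 35
f 33 35 29
f 34 26 36
f 34 36 35
f 35 36 37
f 35 37 29
f 36 26 38
f 36 38 37
f 37 38 39
f 37 39 29
f 38 26 40
f 38 40 39
f 39 40 41
f 39 41 29
f 40 26 42
f 40 42 41
f 41 42 43
f 41 43 29
f 42 26 44
f 42 44 43
f 43 44 45
f 43 45 29
f 44 26 46
f 44 46 45
f 45 46 47
f 45 47 29
f 46 26 48
f 46 48 47
f 47 48 49
f 47 49 29
f 48 26 50
f 48 50 49
f 49 50 51
f 49 51 29
f 50 26 52
f 50 52 51
f 51 52 53
f 51 53 29
f 52 26 54
f 52 54 53
f 53 54 55
f 53 55 29
f 54 26 27
f 54 27 55
f 55 27 28
f 55 28 29
f 57 56 59
f 57 59 58
f 59 56 60
f 59 60 58
f 60 56 61
f 60 61 58
f 61 56 62
f 61 62 58
f 62 56 63
f 62 63 58
f 63 56 64
f 63 64 58
f 64 56 65
f 64 65 58
f 65 56 66
f 65 66 58
f 66 56 67
f 66 67 58
f 67 56 68
f 67 68 58
f 68 56 69
f 68 69 58
f 69 56 57
f 69 57 58



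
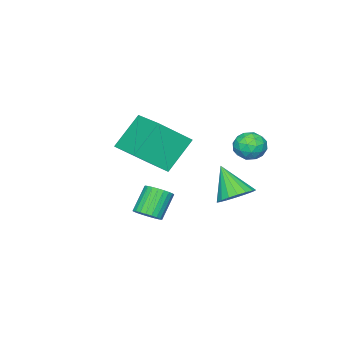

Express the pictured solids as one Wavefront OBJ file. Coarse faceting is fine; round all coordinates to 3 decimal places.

v -1.213 -1.812 -3.339
v -2.401 -1.515 -1.912
v -0.396 -0.117 -3.011
v -1.584 0.18 -1.584
v -0.036 -2.6 -2.196
v -1.224 -2.303 -0.769
v 0.781 -0.905 -1.868
v -0.407 -0.608 -0.441
v -0.843 3.837 -0.544
v -0.573 3.491 -1.122
v -1.747 3.089 -0.518
v -1.477 2.743 -1.096
v -1.135 2.704 -0.457
v -0.576 3.166 -0.473
v -1.744 3.414 -1.167
v -1.185 3.876 -1.183
v -1.13 3.229 -1.507
v -0.754 2.79 -1.068
v -1.566 3.79 -0.572
v -1.19 3.351 -0.133
v -0.629 3.73 -0.835
v -1.691 2.85 -0.805
v -1.49 2.827 -0.429
v -1.332 2.624 -0.769
v -0.631 3.539 -0.454
v -0.472 3.335 -0.794
v -0.802 2.873 -0.403
v -1.848 3.245 -0.846
v -1.689 3.041 -1.186
v -0.988 3.956 -0.871
v -0.83 3.753 -1.211
v -1.518 3.707 -1.237
v -0.797 3.372 -1.401
v -1.329 2.933 -1.386
v -1.485 3.327 -1.427
v -1.157 3.599 -1.437
v -0.576 3.114 -1.143
v -1.108 2.675 -1.128
v -0.907 2.652 -0.752
v -0.578 2.924 -0.762
v -0.903 2.961 -1.369
v -1.212 3.905 -0.512
v -1.744 3.466 -0.497
v -1.742 3.656 -0.878
v -1.413 3.928 -0.888
v -0.991 3.647 -0.254
v -1.523 3.208 -0.239
v -1.163 2.981 -0.203
v -0.835 3.253 -0.213
v -1.417 3.619 -0.271
v 2.171 0.881 -4.039
v 2.643 0.923 -3.655
v 1.821 0.861 -2.637
v 1.349 0.819 -3.021
v 2.588 1.152 -3.686
v 1.765 1.091 -2.668
v 2.469 1.34 -3.77
v 1.647 1.279 -2.753
v 2.305 1.458 -3.896
v 1.482 1.397 -2.878
v 2.12 1.489 -4.043
v 1.298 1.427 -3.025
v 1.944 1.426 -4.19
v 1.121 1.365 -3.172
v 1.802 1.281 -4.313
v 0.979 1.219 -3.296
v 1.716 1.074 -4.395
v 0.893 1.013 -3.378
v 1.699 0.839 -4.423
v 0.877 0.777 -3.405
v 1.755 0.609 -4.392
v 0.932 0.548 -3.374
v 1.873 0.421 -4.307
v 1.051 0.36 -3.29
v 2.038 0.303 -4.182
v 1.215 0.242 -3.164
v 2.222 0.273 -4.035
v 1.4 0.211 -3.017
v 2.399 0.335 -3.888
v 1.576 0.274 -2.87
v 2.541 0.481 -3.764
v 1.718 0.419 -2.747
v 2.627 0.687 -3.682
v 1.804 0.626 -2.665
v -0.902 2.858 -3.638
v -0.414 2.278 -3.976
v -1.178 1.882 -2.362
v -0.178 2.477 -3.773
v -0.085 2.751 -3.544
v -0.154 3.046 -3.333
v -0.371 3.304 -3.182
v -0.693 3.474 -3.122
v -1.057 3.522 -3.164
v -1.391 3.438 -3.299
v -1.627 3.24 -3.502
v -1.72 2.966 -3.732
v -1.651 2.67 -3.943
v -1.434 2.412 -4.094
v -1.111 2.243 -4.154
v -0.747 2.195 -4.112
f 2 4 1
f 5 2 1
f 1 4 3
f 3 5 1
f 2 8 4
f 6 2 5
f 6 8 2
f 4 8 3
f 7 5 3
f 3 8 7
f 7 6 5
f 8 6 7
f 9 46 25
f 46 20 49
f 25 49 14
f 46 49 25
f 9 25 21
f 25 14 26
f 21 26 10
f 25 26 21
f 9 21 30
f 21 10 31
f 30 31 16
f 21 31 30
f 9 30 42
f 30 16 45
f 42 45 19
f 30 45 42
f 9 42 46
f 42 19 50
f 46 50 20
f 42 50 46
f 10 26 37
f 26 14 40
f 37 40 18
f 26 40 37
f 14 49 27
f 49 20 48
f 27 48 13
f 49 48 27
f 20 50 47
f 50 19 43
f 47 43 11
f 50 43 47
f 19 45 44
f 45 16 32
f 44 32 15
f 45 32 44
f 16 31 36
f 31 10 33
f 36 33 17
f 31 33 36
f 12 38 24
f 38 18 39
f 24 39 13
f 38 39 24
f 12 24 22
f 24 13 23
f 22 23 11
f 24 23 22
f 12 22 29
f 22 11 28
f 29 28 15
f 22 28 29
f 12 29 34
f 29 15 35
f 34 35 17
f 29 35 34
f 12 34 38
f 34 17 41
f 38 41 18
f 34 41 38
f 13 39 27
f 39 18 40
f 27 40 14
f 39 40 27
f 11 23 47
f 23 13 48
f 47 48 20
f 23 48 47
f 15 28 44
f 28 11 43
f 44 43 19
f 28 43 44
f 17 35 36
f 35 15 32
f 36 32 16
f 35 32 36
f 18 41 37
f 41 17 33
f 37 33 10
f 41 33 37
f 52 51 55
f 52 55 53
f 53 55 56
f 53 56 54
f 55 51 57
f 55 57 56
f 56 57 58
f 56 58 54
f 57 51 59
f 57 59 58
f 58 59 60
f 58 60 54
f 59 51 61
f 59 61 60
f 60 61 62
f 60 62 54
f 61 51 63
f 61 63 62
f 62 63 64
f 62 64 54
f 63 51 65
f 63 65 64
f 64 65 66
f 64 66 54
f 65 51 67
f 65 67 66
f 66 67 68
f 66 68 54
f 67 51 69
f 67 69 68
f 68 69 70
f 68 70 54
f 69 51 71
f 69 71 70
f 70 71 72
f 70 72 54
f 71 51 73
f 71 73 72
f 72 73 74
f 72 74 54
f 73 51 75
f 73 75 74
f 74 75 76
f 74 76 54
f 75 51 77
f 75 77 76
f 76 77 78
f 76 78 54
f 77 51 79
f 77 79 78
f 78 79 80
f 78 80 54
f 79 51 81
f 79 81 80
f 80 81 82
f 80 82 54
f 81 51 83
f 81 83 82
f 82 83 84
f 82 84 54
f 83 51 52
f 83 52 84
f 84 52 53
f 84 53 54
f 86 85 88
f 86 88 87
f 88 85 89
f 88 89 87
f 89 85 90
f 89 90 87
f 90 85 91
f 90 91 87
f 91 85 92
f 91 92 87
f 92 85 93
f 92 93 87
f 93 85 94
f 93 94 87
f 94 85 95
f 94 95 87
f 95 85 96
f 95 96 87
f 96 85 97
f 96 97 87
f 97 85 98
f 97 98 87
f 98 85 99
f 98 99 87
f 99 85 100
f 99 100 87
f 100 85 86
f 100 86 87



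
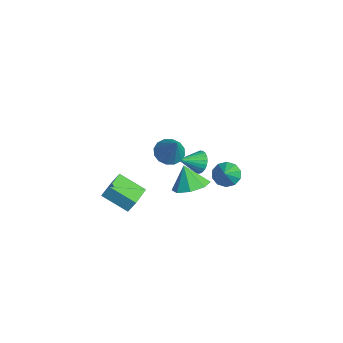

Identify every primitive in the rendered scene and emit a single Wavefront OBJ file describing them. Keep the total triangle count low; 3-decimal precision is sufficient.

v -2.75 3.945 -4.168
v -2.257 4.594 -4.322
v -1.67 3.395 -3.032
v -2.582 4.727 -3.948
v -2.972 4.561 -3.658
v -3.276 4.16 -3.563
v -3.38 3.676 -3.699
v -3.243 3.295 -4.013
v -2.917 3.162 -4.387
v -2.528 3.328 -4.677
v -2.223 3.729 -4.772
v -2.12 4.213 -4.637
v 1.106 0.509 -0.967
v 2.015 0.153 -0.581
v 0.494 0.311 0.287
v 1.934 0.948 -0.494
v 1.369 1.486 -0.684
v 0.649 1.452 -1.041
v 0.197 0.866 -1.354
v 0.277 0.071 -1.441
v 0.843 -0.467 -1.25
v 1.563 -0.433 -0.894
v 0.518 -0.487 1.653
v 1.086 -0.03 1.235
v 1.622 -0.453 3.187
v 0.821 0.261 1.419
v 0.474 0.352 1.666
v 0.14 0.218 1.91
v -0.093 -0.105 2.084
v -0.162 -0.53 2.143
v -0.049 -0.944 2.071
v 0.216 -1.235 1.887
v 0.562 -1.326 1.64
v 0.897 -1.192 1.396
v 1.13 -0.869 1.222
v 1.199 -0.443 1.163
v 0.312 -4.139 -1.089
v 0.472 -3.747 -0.351
v -0.944 -3.191 -1.32
v -0.784 -2.8 -0.582
v 1.304 -3.02 -1.898
v 1.464 -2.629 -1.16
v 0.048 -2.073 -2.129
v 0.208 -1.681 -1.391
v -2.299 2.205 -2.243
v -1.99 1.914 -2.873
v -2.241 0.955 -1.637
v -1.748 1.998 -2.723
v -1.59 2.114 -2.5
v -1.54 2.243 -2.238
v -1.606 2.366 -1.977
v -1.777 2.465 -1.756
v -2.028 2.525 -1.609
v -2.32 2.535 -1.559
v -2.609 2.496 -1.612
v -2.851 2.412 -1.762
v -3.009 2.296 -1.985
v -3.059 2.167 -2.247
v -2.993 2.043 -2.509
v -2.822 1.945 -2.73
v -2.571 1.885 -2.876
v -2.279 1.875 -2.927
f 2 1 4
f 2 4 3
f 4 1 5
f 4 5 3
f 5 1 6
f 5 6 3
f 6 1 7
f 6 7 3
f 7 1 8
f 7 8 3
f 8 1 9
f 8 9 3
f 9 1 10
f 9 10 3
f 10 1 11
f 10 11 3
f 11 1 12
f 11 12 3
f 12 1 2
f 12 2 3
f 14 13 16
f 14 16 15
f 16 13 17
f 16 17 15
f 17 13 18
f 17 18 15
f 18 13 19
f 18 19 15
f 19 13 20
f 19 20 15
f 20 13 21
f 20 21 15
f 21 13 22
f 21 22 15
f 22 13 14
f 22 14 15
f 24 23 26
f 24 26 25
f 26 23 27
f 26 27 25
f 27 23 28
f 27 28 25
f 28 23 29
f 28 29 25
f 29 23 30
f 29 30 25
f 30 23 31
f 30 31 25
f 31 23 32
f 31 32 25
f 32 23 33
f 32 33 25
f 33 23 34
f 33 34 25
f 34 23 35
f 34 35 25
f 35 23 36
f 35 36 25
f 36 23 24
f 36 24 25
f 38 40 37
f 41 38 37
f 37 40 39
f 39 41 37
f 38 44 40
f 42 38 41
f 42 44 38
f 40 44 39
f 43 41 39
f 39 44 43
f 43 42 41
f 44 42 43
f 46 45 48
f 46 48 47
f 48 45 49
f 48 49 47
f 49 45 50
f 49 50 47
f 50 45 51
f 50 51 47
f 51 45 52
f 51 52 47
f 52 45 53
f 52 53 47
f 53 45 54
f 53 54 47
f 54 45 55
f 54 55 47
f 55 45 56
f 55 56 47
f 56 45 57
f 56 57 47
f 57 45 58
f 57 58 47
f 58 45 59
f 58 59 47
f 59 45 60
f 59 60 47
f 60 45 61
f 60 61 47
f 61 45 62
f 61 62 47
f 62 45 46
f 62 46 47



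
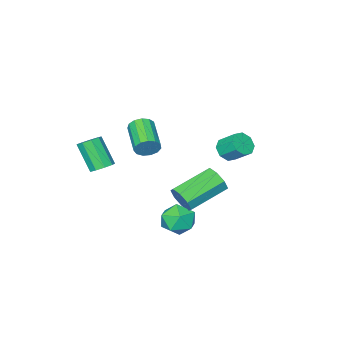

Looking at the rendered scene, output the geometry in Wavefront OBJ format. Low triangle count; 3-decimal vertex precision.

v 2.769 -2.253 -0.124
v 3.174 -2.67 -0.415
v 3.176 -3.664 1.013
v 2.771 -3.247 1.304
v 3.406 -2.358 -0.198
v 3.408 -3.353 1.23
v 3.34 -1.998 0.053
v 3.342 -2.992 1.481
v 3.007 -1.756 0.222
v 3.009 -2.751 1.649
v 2.563 -1.747 0.229
v 2.564 -2.742 1.656
v 2.215 -1.975 0.07
v 2.216 -2.969 1.498
v 2.127 -2.332 -0.179
v 2.128 -3.327 1.249
v 2.339 -2.653 -0.402
v 2.34 -3.647 1.026
v 2.753 -2.786 -0.495
v 2.754 -3.78 0.932
v 0.714 1.067 -1.643
v 1.024 1.354 -0.964
v -1.005 1.68 -0.177
v -1.314 1.393 -0.857
v 0.932 1.791 -1.382
v -1.097 2.117 -0.596
v 0.712 1.804 -1.954
v -1.316 2.13 -1.167
v 0.494 1.386 -2.343
v -1.535 1.712 -1.557
v 0.405 0.78 -2.323
v -1.624 1.106 -1.536
v 0.497 0.343 -1.904
v -1.532 0.669 -1.118
v 0.716 0.33 -1.333
v -1.312 0.656 -0.546
v 0.935 0.748 -0.943
v -1.094 1.074 -0.157
v 0.99 -1.014 1.08
v 1.397 -1.037 1.612
v 0.557 -2.508 2.191
v 0.15 -2.486 1.66
v 1.1 -0.828 1.714
v 0.26 -2.299 2.293
v 0.768 -0.677 1.615
v -0.072 -2.148 2.194
v 0.506 -0.634 1.346
v -0.333 -2.105 1.925
v 0.398 -0.712 0.993
v -0.441 -2.183 1.572
v 0.478 -0.885 0.667
v -0.361 -2.356 1.246
v 0.72 -1.1 0.473
v -0.119 -2.571 1.052
v 1.048 -1.287 0.471
v 0.209 -2.759 1.05
v 1.357 -1.388 0.663
v 0.518 -2.859 1.242
v 1.55 -1.37 0.988
v 0.71 -2.842 1.567
v 1.564 -1.24 1.341
v 0.725 -2.711 1.92
v 0.241 1.533 -2.47
v 1.216 1.588 -2.317
v 0.484 0.452 -3.623
v 1.459 0.507 -3.47
v 0.874 0.098 -2.786
v 0.723 0.767 -2.074
v 0.977 1.273 -3.866
v 0.826 1.942 -3.154
v 1.67 1.428 -3.18
v 1.607 0.702 -2.512
v 0.093 1.338 -3.428
v 0.03 0.612 -2.76
v -3.76 -0.595 -0.714
v -3.137 -0.741 -0.362
v -3.357 0.169 0.405
v -3.98 0.315 0.054
v -3.067 -0.373 -0.778
v -3.287 0.536 -0.01
v -3.404 -0.136 -1.155
v -3.623 0.774 -0.388
v -3.949 -0.167 -1.274
v -4.168 0.742 -0.507
v -4.383 -0.449 -1.065
v -4.603 0.461 -0.298
v -4.453 -0.816 -0.65
v -4.673 0.093 0.118
v -4.117 -1.054 -0.272
v -4.336 -0.144 0.495
v -3.572 -1.022 -0.153
v -3.791 -0.113 0.614
f 2 1 5
f 2 5 3
f 3 5 6
f 3 6 4
f 5 1 7
f 5 7 6
f 6 7 8
f 6 8 4
f 7 1 9
f 7 9 8
f 8 9 10
f 8 10 4
f 9 1 11
f 9 11 10
f 10 11 12
f 10 12 4
f 11 1 13
f 11 13 12
f 12 13 14
f 12 14 4
f 13 1 15
f 13 15 14
f 14 15 16
f 14 16 4
f 15 1 17
f 15 17 16
f 16 17 18
f 16 18 4
f 17 1 19
f 17 19 18
f 18 19 20
f 18 20 4
f 19 1 2
f 19 2 20
f 20 2 3
f 20 3 4
f 22 21 25
f 22 25 23
f 23 25 26
f 23 26 24
f 25 21 27
f 25 27 26
f 26 27 28
f 26 28 24
f 27 21 29
f 27 29 28
f 28 29 30
f 28 30 24
f 29 21 31
f 29 31 30
f 30 31 32
f 30 32 24
f 31 21 33
f 31 33 32
f 32 33 34
f 32 34 24
f 33 21 35
f 33 35 34
f 34 35 36
f 34 36 24
f 35 21 37
f 35 37 36
f 36 37 38
f 36 38 24
f 37 21 22
f 37 22 38
f 38 22 23
f 38 23 24
f 40 39 43
f 40 43 41
f 41 43 44
f 41 44 42
f 43 39 45
f 43 45 44
f 44 45 46
f 44 46 42
f 45 39 47
f 45 47 46
f 46 47 48
f 46 48 42
f 47 39 49
f 47 49 48
f 48 49 50
f 48 50 42
f 49 39 51
f 49 51 50
f 50 51 52
f 50 52 42
f 51 39 53
f 51 53 52
f 52 53 54
f 52 54 42
f 53 39 55
f 53 55 54
f 54 55 56
f 54 56 42
f 55 39 57
f 55 57 56
f 56 57 58
f 56 58 42
f 57 39 59
f 57 59 58
f 58 59 60
f 58 60 42
f 59 39 61
f 59 61 60
f 60 61 62
f 60 62 42
f 61 39 40
f 61 40 62
f 62 40 41
f 62 41 42
f 63 74 68
f 63 68 64
f 63 64 70
f 63 70 73
f 63 73 74
f 64 68 72
f 68 74 67
f 74 73 65
f 73 70 69
f 70 64 71
f 66 72 67
f 66 67 65
f 66 65 69
f 66 69 71
f 66 71 72
f 67 72 68
f 65 67 74
f 69 65 73
f 71 69 70
f 72 71 64
f 76 75 79
f 76 79 77
f 77 79 80
f 77 80 78
f 79 75 81
f 79 81 80
f 80 81 82
f 80 82 78
f 81 75 83
f 81 83 82
f 82 83 84
f 82 84 78
f 83 75 85
f 83 85 84
f 84 85 86
f 84 86 78
f 85 75 87
f 85 87 86
f 86 87 88
f 86 88 78
f 87 75 89
f 87 89 88
f 88 89 90
f 88 90 78
f 89 75 91
f 89 91 90
f 90 91 92
f 90 92 78
f 91 75 76
f 91 76 92
f 92 76 77
f 92 77 78



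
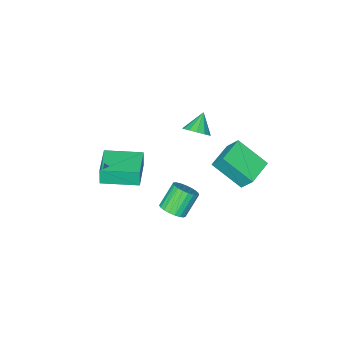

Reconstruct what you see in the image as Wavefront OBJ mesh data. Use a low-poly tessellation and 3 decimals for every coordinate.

v 1.951 -1.901 1.901
v 1.892 -1.968 2.817
v 3.126 -0.642 2.069
v 3.067 -0.709 2.984
v 3.333 -3.191 1.896
v 3.274 -3.258 2.811
v 4.508 -1.932 2.063
v 4.449 -1.999 2.979
v -2.322 -3.199 0.866
v -1.799 -3.14 1.387
v -3.098 -3.621 1.694
v -2.002 -2.776 1.382
v -2.306 -2.546 1.214
v -2.616 -2.524 0.935
v -2.832 -2.715 0.635
v -2.886 -3.061 0.408
v -2.761 -3.45 0.326
v -2.497 -3.76 0.416
v -2.177 -3.892 0.649
v -1.903 -3.804 0.951
v -1.762 -3.523 1.226
v -2.712 -1.294 0.971
v -2.857 -0.633 1.889
v -3.411 0.146 -0.177
v -3.556 0.808 0.74
v -1.304 -0.748 0.8
v -1.449 -0.086 1.717
v -2.003 0.693 -0.349
v -2.148 1.354 0.569
v 2.031 0.435 0.211
v 2.445 -0.045 0.508
v 1.542 -0.156 1.586
v 1.129 0.325 1.289
v 2.549 0.202 0.621
v 1.647 0.092 1.698
v 2.563 0.49 0.662
v 1.661 0.379 1.74
v 2.486 0.768 0.626
v 1.584 0.658 1.704
v 2.33 0.989 0.518
v 1.428 0.878 1.596
v 2.122 1.114 0.357
v 1.22 1.003 1.435
v 1.899 1.122 0.171
v 0.996 1.011 1.249
v 1.698 1.011 -0.009
v 0.796 0.9 1.069
v 1.555 0.8 -0.15
v 0.653 0.689 0.928
v 1.494 0.527 -0.229
v 0.592 0.416 0.849
v 1.527 0.237 -0.232
v 0.624 0.126 0.846
v 1.646 -0.018 -0.158
v 0.744 -0.129 0.92
v 1.832 -0.194 -0.02
v 0.93 -0.305 1.057
v 2.052 -0.262 0.157
v 1.15 -0.373 1.235
v 2.269 -0.209 0.344
v 1.367 -0.32 1.422
f 2 4 1
f 5 2 1
f 1 4 3
f 3 5 1
f 2 8 4
f 6 2 5
f 6 8 2
f 4 8 3
f 7 5 3
f 3 8 7
f 7 6 5
f 8 6 7
f 10 9 12
f 10 12 11
f 12 9 13
f 12 13 11
f 13 9 14
f 13 14 11
f 14 9 15
f 14 15 11
f 15 9 16
f 15 16 11
f 16 9 17
f 16 17 11
f 17 9 18
f 17 18 11
f 18 9 19
f 18 19 11
f 19 9 20
f 19 20 11
f 20 9 21
f 20 21 11
f 21 9 10
f 21 10 11
f 23 25 22
f 26 23 22
f 22 25 24
f 24 26 22
f 23 29 25
f 27 23 26
f 27 29 23
f 25 29 24
f 28 26 24
f 24 29 28
f 28 27 26
f 29 27 28
f 31 30 34
f 31 34 32
f 32 34 35
f 32 35 33
f 34 30 36
f 34 36 35
f 35 36 37
f 35 37 33
f 36 30 38
f 36 38 37
f 37 38 39
f 37 39 33
f 38 30 40
f 38 40 39
f 39 40 41
f 39 41 33
f 40 30 42
f 40 42 41
f 41 42 43
f 41 43 33
f 42 30 44
f 42 44 43
f 43 44 45
f 43 45 33
f 44 30 46
f 44 46 45
f 45 46 47
f 45 47 33
f 46 30 48
f 46 48 47
f 47 48 49
f 47 49 33
f 48 30 50
f 48 50 49
f 49 50 51
f 49 51 33
f 50 30 52
f 50 52 51
f 51 52 53
f 51 53 33
f 52 30 54
f 52 54 53
f 53 54 55
f 53 55 33
f 54 30 56
f 54 56 55
f 55 56 57
f 55 57 33
f 56 30 58
f 56 58 57
f 57 58 59
f 57 59 33
f 58 30 60
f 58 60 59
f 59 60 61
f 59 61 33
f 60 30 31
f 60 31 61
f 61 31 32
f 61 32 33



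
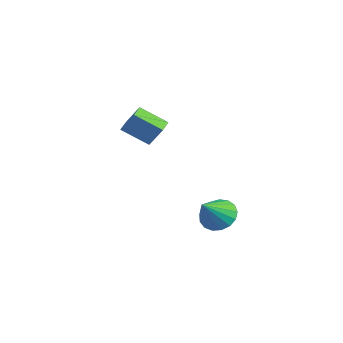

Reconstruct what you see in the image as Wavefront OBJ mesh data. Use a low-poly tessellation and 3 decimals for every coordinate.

v 2.452 -1.498 0.127
v 3.291 -1.365 -0.17
v 3.028 -2.582 1.273
v 3.241 -1.067 0.137
v 3.011 -0.867 0.442
v 2.653 -0.812 0.674
v 2.248 -0.914 0.781
v 1.89 -1.15 0.738
v 1.661 -1.465 0.555
v 1.613 -1.788 0.274
v 1.756 -2.045 -0.04
v 2.06 -2.176 -0.317
v 2.453 -2.152 -0.492
v 2.845 -1.978 -0.525
v 3.148 -1.694 -0.409
v -3.338 -3.436 3.283
v -2.83 -3.004 4.317
v -4.029 -2.835 3.371
v -3.521 -2.403 4.404
v -2.539 -2.397 2.456
v -2.031 -1.965 3.489
v -3.23 -1.796 2.543
v -2.722 -1.364 3.577
f 2 1 4
f 2 4 3
f 4 1 5
f 4 5 3
f 5 1 6
f 5 6 3
f 6 1 7
f 6 7 3
f 7 1 8
f 7 8 3
f 8 1 9
f 8 9 3
f 9 1 10
f 9 10 3
f 10 1 11
f 10 11 3
f 11 1 12
f 11 12 3
f 12 1 13
f 12 13 3
f 13 1 14
f 13 14 3
f 14 1 15
f 14 15 3
f 15 1 2
f 15 2 3
f 17 19 16
f 20 17 16
f 16 19 18
f 18 20 16
f 17 23 19
f 21 17 20
f 21 23 17
f 19 23 18
f 22 20 18
f 18 23 22
f 22 21 20
f 23 21 22



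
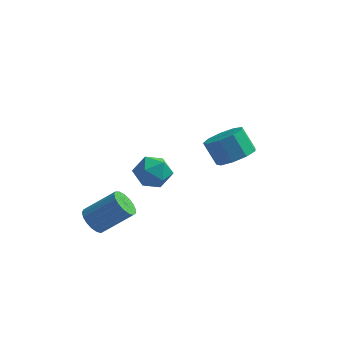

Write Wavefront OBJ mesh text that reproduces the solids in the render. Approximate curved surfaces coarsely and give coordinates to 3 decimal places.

v -3.998 -2.175 -4.127
v -3.434 -2.249 -4.759
v -1.898 -1.758 -3.445
v -2.462 -1.685 -2.813
v -3.547 -1.858 -4.773
v -2.01 -1.368 -3.46
v -3.762 -1.54 -4.64
v -2.226 -1.049 -3.326
v -4.032 -1.368 -4.389
v -2.496 -0.877 -3.075
v -4.294 -1.38 -4.078
v -2.758 -0.889 -2.764
v -4.488 -1.575 -3.778
v -2.952 -1.084 -2.465
v -4.57 -1.907 -3.558
v -3.034 -1.416 -2.245
v -4.521 -2.301 -3.468
v -2.985 -1.81 -2.155
v -4.352 -2.666 -3.53
v -2.816 -2.175 -2.216
v -4.102 -2.919 -3.727
v -2.566 -2.428 -2.414
v -3.828 -3.001 -4.017
v -2.292 -2.51 -2.703
v -3.593 -2.894 -4.331
v -2.057 -2.404 -3.018
v -3.451 -2.623 -4.599
v -1.915 -2.132 -3.286
v 2.887 -0.514 0.817
v 3.815 -0.481 1.389
v 3.06 -0.154 2.595
v 2.133 -0.186 2.023
v 3.663 0.193 1.11
v 2.908 0.521 2.316
v 3.148 0.537 0.695
v 2.394 0.865 1.901
v 2.512 0.389 0.336
v 1.757 0.717 1.542
v 2.05 -0.181 0.203
v 1.296 0.147 1.409
v 1.981 -0.908 0.357
v 1.226 -0.58 1.563
v 2.336 -1.45 0.726
v 1.581 -1.122 1.932
v 2.948 -1.554 1.138
v 2.194 -1.226 2.344
v 3.533 -1.172 1.4
v 2.778 -0.844 2.606
v -2.998 3.448 -3.46
v -1.978 3.597 -2.983
v -2.542 1.723 -3.897
v -1.522 1.872 -3.42
v -2.452 1.835 -2.77
v -2.734 2.901 -2.5
v -1.786 2.419 -4.38
v -2.068 3.485 -4.11
v -1.229 2.961 -3.552
v -1.641 2.6 -2.557
v -2.879 2.72 -4.323
v -3.291 2.359 -3.328
f 2 1 5
f 2 5 3
f 3 5 6
f 3 6 4
f 5 1 7
f 5 7 6
f 6 7 8
f 6 8 4
f 7 1 9
f 7 9 8
f 8 9 10
f 8 10 4
f 9 1 11
f 9 11 10
f 10 11 12
f 10 12 4
f 11 1 13
f 11 13 12
f 12 13 14
f 12 14 4
f 13 1 15
f 13 15 14
f 14 15 16
f 14 16 4
f 15 1 17
f 15 17 16
f 16 17 18
f 16 18 4
f 17 1 19
f 17 19 18
f 18 19 20
f 18 20 4
f 19 1 21
f 19 21 20
f 20 21 22
f 20 22 4
f 21 1 23
f 21 23 22
f 22 23 24
f 22 24 4
f 23 1 25
f 23 25 24
f 24 25 26
f 24 26 4
f 25 1 27
f 25 27 26
f 26 27 28
f 26 28 4
f 27 1 2
f 27 2 28
f 28 2 3
f 28 3 4
f 30 29 33
f 30 33 31
f 31 33 34
f 31 34 32
f 33 29 35
f 33 35 34
f 34 35 36
f 34 36 32
f 35 29 37
f 35 37 36
f 36 37 38
f 36 38 32
f 37 29 39
f 37 39 38
f 38 39 40
f 38 40 32
f 39 29 41
f 39 41 40
f 40 41 42
f 40 42 32
f 41 29 43
f 41 43 42
f 42 43 44
f 42 44 32
f 43 29 45
f 43 45 44
f 44 45 46
f 44 46 32
f 45 29 47
f 45 47 46
f 46 47 48
f 46 48 32
f 47 29 30
f 47 30 48
f 48 30 31
f 48 31 32
f 49 60 54
f 49 54 50
f 49 50 56
f 49 56 59
f 49 59 60
f 50 54 58
f 54 60 53
f 60 59 51
f 59 56 55
f 56 50 57
f 52 58 53
f 52 53 51
f 52 51 55
f 52 55 57
f 52 57 58
f 53 58 54
f 51 53 60
f 55 51 59
f 57 55 56
f 58 57 50



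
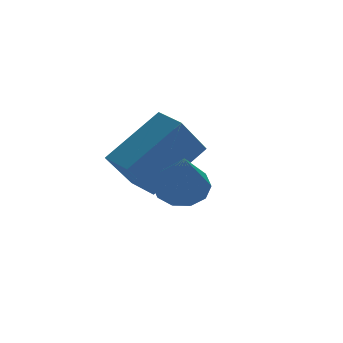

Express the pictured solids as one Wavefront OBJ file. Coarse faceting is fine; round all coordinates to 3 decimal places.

v -0.609 -2.02 3.022
v 0.038 -1.956 3.281
v -1.051 -3.2 4.418
v -0.209 -1.65 3.461
v -0.609 -1.486 3.474
v -1.009 -1.525 3.314
v -1.256 -1.754 3.042
v -1.256 -2.084 2.763
v -1.009 -2.39 2.583
v -0.609 -2.555 2.57
v -0.209 -2.515 2.73
v 0.038 -2.286 3.002
v -1.47 -0.691 3.191
v 0.069 -0.412 4.422
v -1.713 0.169 3.3
v -0.174 0.448 4.53
v -0.626 -0.308 2.05
v 0.913 -0.029 3.28
v -0.869 0.552 2.158
v 0.67 0.831 3.389
f 2 1 4
f 2 4 3
f 4 1 5
f 4 5 3
f 5 1 6
f 5 6 3
f 6 1 7
f 6 7 3
f 7 1 8
f 7 8 3
f 8 1 9
f 8 9 3
f 9 1 10
f 9 10 3
f 10 1 11
f 10 11 3
f 11 1 12
f 11 12 3
f 12 1 2
f 12 2 3
f 14 16 13
f 17 14 13
f 13 16 15
f 15 17 13
f 14 20 16
f 18 14 17
f 18 20 14
f 16 20 15
f 19 17 15
f 15 20 19
f 19 18 17
f 20 18 19



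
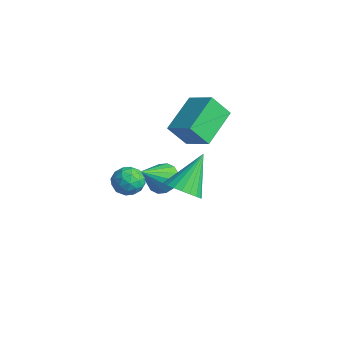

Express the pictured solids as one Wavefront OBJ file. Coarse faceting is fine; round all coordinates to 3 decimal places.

v -1.789 -2.47 1.75
v -1.385 -1.88 1.998
v -0.755 -3.1 1.562
v -0.351 -2.51 1.81
v -0.78 -2.904 2.293
v -1.419 -2.515 2.409
v -0.721 -2.465 1.151
v -1.36 -2.076 1.267
v -0.724 -1.877 1.627
v -0.761 -2.148 2.333
v -1.379 -2.832 1.227
v -1.416 -3.103 1.933
v -1.678 -2.12 1.89
v -0.462 -2.86 1.67
v -0.715 -3.092 1.954
v -0.477 -2.745 2.099
v -1.698 -2.493 2.132
v -1.46 -2.146 2.278
v -1.105 -2.748 2.451
v -0.68 -2.834 1.282
v -0.442 -2.487 1.428
v -1.663 -2.235 1.461
v -1.425 -1.888 1.606
v -1.035 -2.232 1.109
v -1.052 -1.771 1.818
v -0.444 -2.141 1.708
v -0.662 -2.115 1.32
v -1.037 -1.887 1.389
v -1.073 -1.93 2.233
v -0.466 -2.301 2.123
v -0.718 -2.532 2.407
v -1.094 -2.303 2.475
v -0.685 -1.929 2.015
v -1.674 -2.679 1.437
v -1.067 -3.05 1.327
v -1.046 -2.677 1.085
v -1.422 -2.448 1.153
v -1.696 -2.839 1.852
v -1.088 -3.209 1.742
v -1.103 -3.093 2.171
v -1.478 -2.865 2.24
v -1.455 -3.051 1.545
v -3.481 0.555 -0.789
v -3.139 0.11 -1.387
v -3.179 -0.715 0.329
v -2.819 0.334 -1.22
v -2.677 0.616 -0.937
v -2.75 0.883 -0.615
v -3.018 1.061 -0.339
v -3.411 1.105 -0.184
v -3.823 1.001 -0.192
v -4.143 0.777 -0.359
v -4.285 0.495 -0.642
v -4.212 0.228 -0.964
v -3.943 0.049 -1.239
v -3.551 0.006 -1.394
v -3.633 1.828 0.907
v -3.966 1.079 1.967
v -4.503 3.462 1.789
v -4.836 2.713 2.849
v -2.344 2.167 1.551
v -2.677 1.418 2.611
v -3.214 3.801 2.433
v -3.547 3.052 3.493
v 0.128 -0.661 1.227
v 0.722 -1.035 1.758
v -0.368 0.661 2.713
v 0.92 -0.776 1.593
v 0.981 -0.496 1.365
v 0.895 -0.245 1.113
v 0.677 -0.066 0.881
v 0.363 0.01 0.709
v 0.009 -0.029 0.626
v -0.324 -0.178 0.647
v -0.58 -0.411 0.768
v -0.713 -0.686 0.969
v -0.7 -0.958 1.214
v -0.544 -1.177 1.462
v -0.272 -1.308 1.669
v 0.069 -1.327 1.799
v 0.421 -1.23 1.831
f 1 38 17
f 38 12 41
f 17 41 6
f 38 41 17
f 1 17 13
f 17 6 18
f 13 18 2
f 17 18 13
f 1 13 22
f 13 2 23
f 22 23 8
f 13 23 22
f 1 22 34
f 22 8 37
f 34 37 11
f 22 37 34
f 1 34 38
f 34 11 42
f 38 42 12
f 34 42 38
f 2 18 29
f 18 6 32
f 29 32 10
f 18 32 29
f 6 41 19
f 41 12 40
f 19 40 5
f 41 40 19
f 12 42 39
f 42 11 35
f 39 35 3
f 42 35 39
f 11 37 36
f 37 8 24
f 36 24 7
f 37 24 36
f 8 23 28
f 23 2 25
f 28 25 9
f 23 25 28
f 4 30 16
f 30 10 31
f 16 31 5
f 30 31 16
f 4 16 14
f 16 5 15
f 14 15 3
f 16 15 14
f 4 14 21
f 14 3 20
f 21 20 7
f 14 20 21
f 4 21 26
f 21 7 27
f 26 27 9
f 21 27 26
f 4 26 30
f 26 9 33
f 30 33 10
f 26 33 30
f 5 31 19
f 31 10 32
f 19 32 6
f 31 32 19
f 3 15 39
f 15 5 40
f 39 40 12
f 15 40 39
f 7 20 36
f 20 3 35
f 36 35 11
f 20 35 36
f 9 27 28
f 27 7 24
f 28 24 8
f 27 24 28
f 10 33 29
f 33 9 25
f 29 25 2
f 33 25 29
f 44 43 46
f 44 46 45
f 46 43 47
f 46 47 45
f 47 43 48
f 47 48 45
f 48 43 49
f 48 49 45
f 49 43 50
f 49 50 45
f 50 43 51
f 50 51 45
f 51 43 52
f 51 52 45
f 52 43 53
f 52 53 45
f 53 43 54
f 53 54 45
f 54 43 55
f 54 55 45
f 55 43 56
f 55 56 45
f 56 43 44
f 56 44 45
f 58 60 57
f 61 58 57
f 57 60 59
f 59 61 57
f 58 64 60
f 62 58 61
f 62 64 58
f 60 64 59
f 63 61 59
f 59 64 63
f 63 62 61
f 64 62 63
f 66 65 68
f 66 68 67
f 68 65 69
f 68 69 67
f 69 65 70
f 69 70 67
f 70 65 71
f 70 71 67
f 71 65 72
f 71 72 67
f 72 65 73
f 72 73 67
f 73 65 74
f 73 74 67
f 74 65 75
f 74 75 67
f 75 65 76
f 75 76 67
f 76 65 77
f 76 77 67
f 77 65 78
f 77 78 67
f 78 65 79
f 78 79 67
f 79 65 80
f 79 80 67
f 80 65 81
f 80 81 67
f 81 65 66
f 81 66 67

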